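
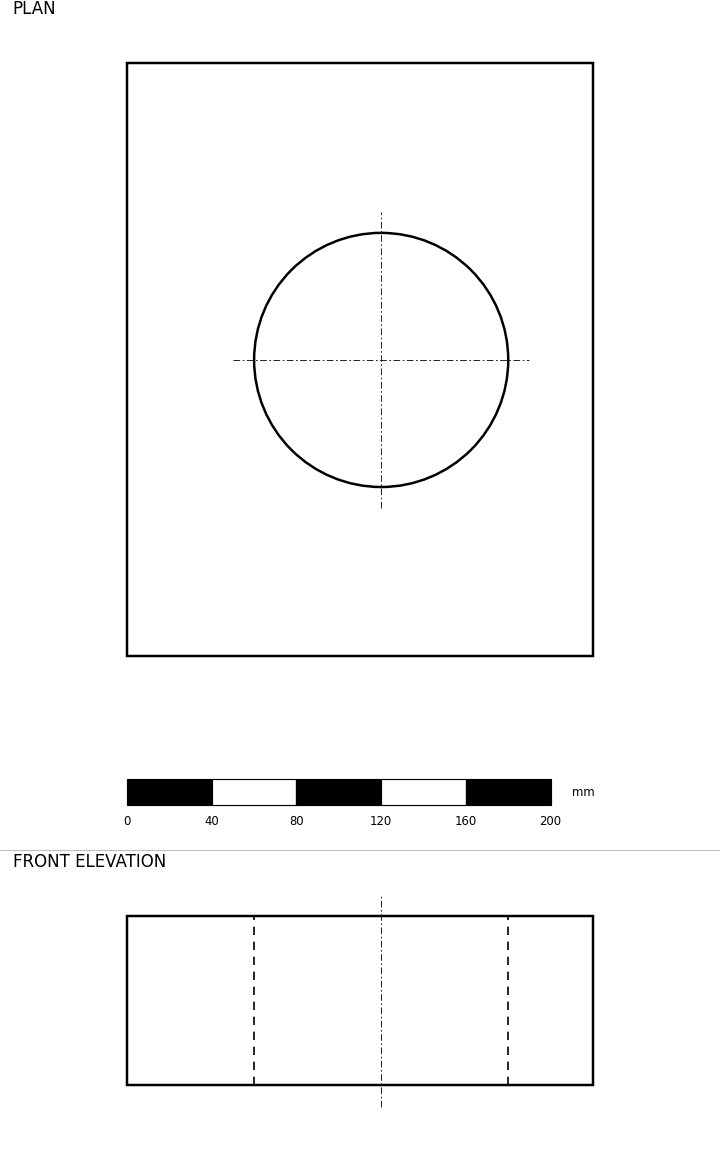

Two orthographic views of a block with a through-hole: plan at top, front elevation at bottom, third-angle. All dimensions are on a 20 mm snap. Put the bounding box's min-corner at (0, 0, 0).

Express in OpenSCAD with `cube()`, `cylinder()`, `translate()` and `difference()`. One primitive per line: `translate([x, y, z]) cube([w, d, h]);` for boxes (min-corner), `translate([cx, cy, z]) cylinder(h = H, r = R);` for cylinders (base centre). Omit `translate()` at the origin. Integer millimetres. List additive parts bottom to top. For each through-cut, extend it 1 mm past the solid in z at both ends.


difference() {
  cube([220, 280, 80]);
  translate([120, 140, -1]) cylinder(h = 82, r = 60);
}


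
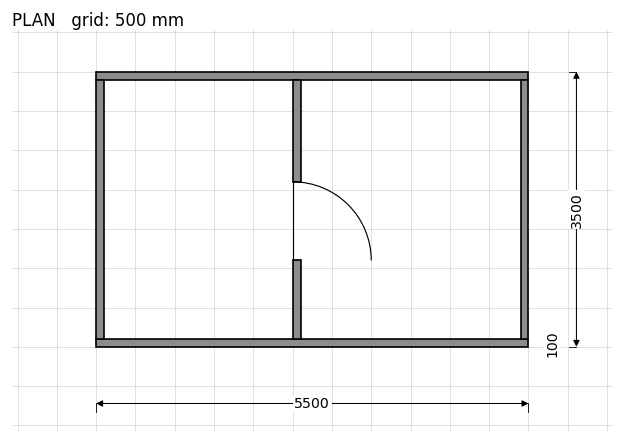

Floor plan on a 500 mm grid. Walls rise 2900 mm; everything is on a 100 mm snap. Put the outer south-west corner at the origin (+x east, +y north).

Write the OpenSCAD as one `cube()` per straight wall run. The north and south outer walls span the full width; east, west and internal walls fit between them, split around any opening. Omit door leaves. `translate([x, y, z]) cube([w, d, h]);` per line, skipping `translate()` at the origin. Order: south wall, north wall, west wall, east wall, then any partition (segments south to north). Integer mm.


cube([5500, 100, 2900]);
translate([0, 3400, 0]) cube([5500, 100, 2900]);
translate([0, 100, 0]) cube([100, 3300, 2900]);
translate([5400, 100, 0]) cube([100, 3300, 2900]);
translate([2500, 100, 0]) cube([100, 1000, 2900]);
translate([2500, 2100, 0]) cube([100, 1300, 2900]);


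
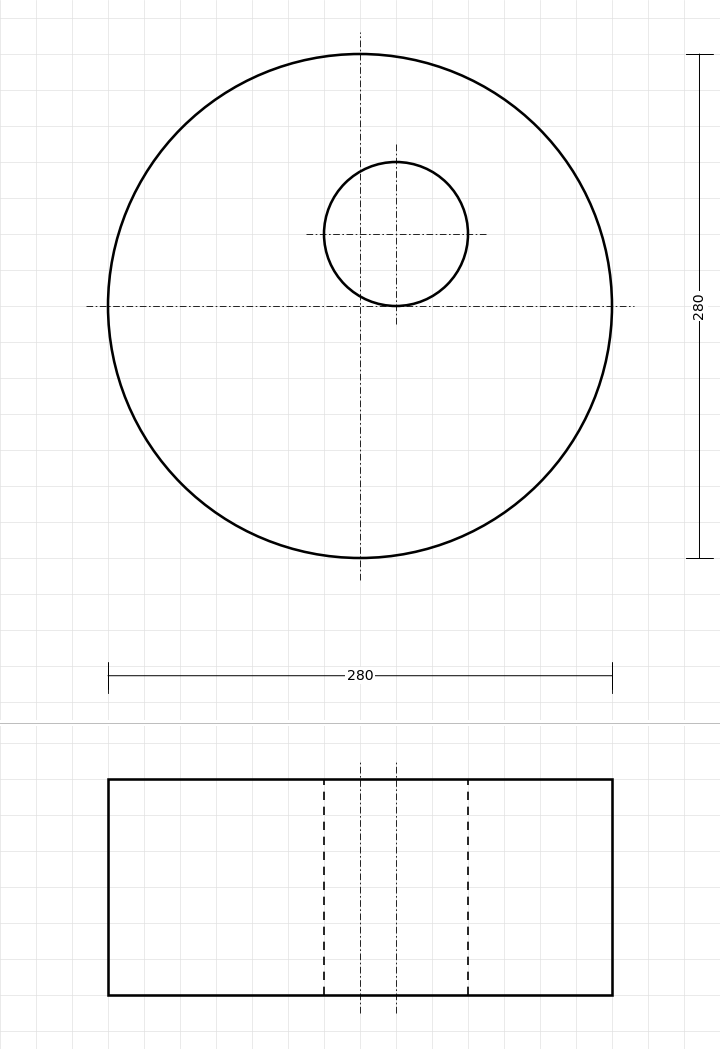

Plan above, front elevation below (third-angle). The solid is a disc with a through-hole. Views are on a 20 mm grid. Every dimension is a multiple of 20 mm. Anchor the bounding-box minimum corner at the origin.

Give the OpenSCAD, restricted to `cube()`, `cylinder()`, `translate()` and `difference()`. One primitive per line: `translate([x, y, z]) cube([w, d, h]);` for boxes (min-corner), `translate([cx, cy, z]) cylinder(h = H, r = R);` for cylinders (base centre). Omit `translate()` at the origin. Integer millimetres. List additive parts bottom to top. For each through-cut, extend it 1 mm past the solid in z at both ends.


difference() {
  translate([140, 140, 0]) cylinder(h = 120, r = 140);
  translate([160, 180, -1]) cylinder(h = 122, r = 40);
}


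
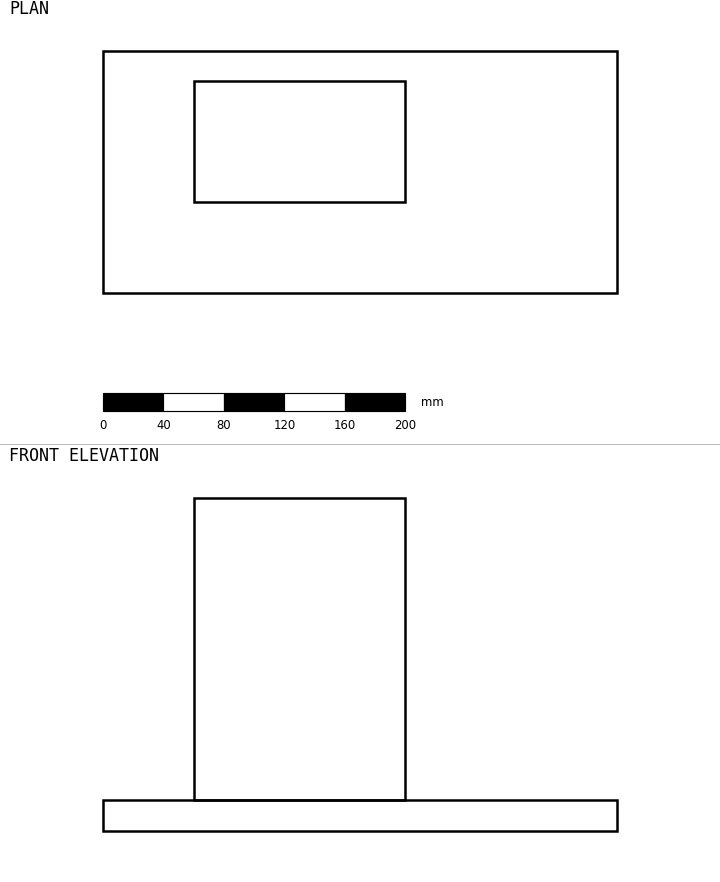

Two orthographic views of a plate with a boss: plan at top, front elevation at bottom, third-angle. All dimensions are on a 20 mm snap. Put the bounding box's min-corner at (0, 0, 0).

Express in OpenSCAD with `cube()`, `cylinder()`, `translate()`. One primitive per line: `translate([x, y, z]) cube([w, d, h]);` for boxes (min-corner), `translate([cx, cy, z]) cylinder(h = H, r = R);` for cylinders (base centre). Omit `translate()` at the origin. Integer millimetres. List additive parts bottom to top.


cube([340, 160, 20]);
translate([60, 60, 20]) cube([140, 80, 200]);


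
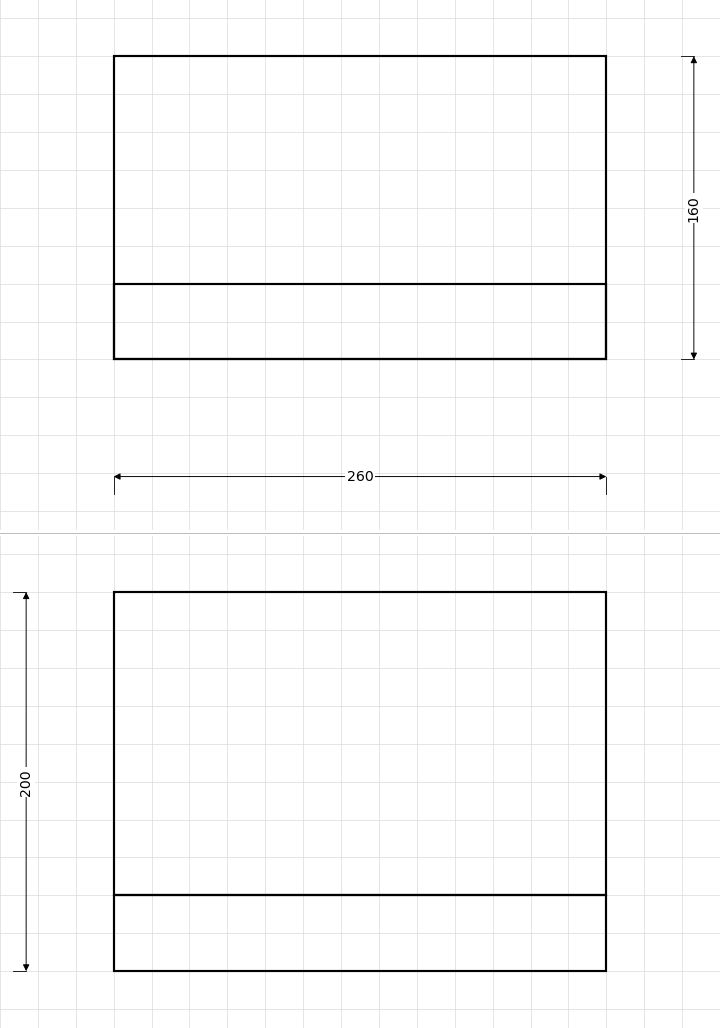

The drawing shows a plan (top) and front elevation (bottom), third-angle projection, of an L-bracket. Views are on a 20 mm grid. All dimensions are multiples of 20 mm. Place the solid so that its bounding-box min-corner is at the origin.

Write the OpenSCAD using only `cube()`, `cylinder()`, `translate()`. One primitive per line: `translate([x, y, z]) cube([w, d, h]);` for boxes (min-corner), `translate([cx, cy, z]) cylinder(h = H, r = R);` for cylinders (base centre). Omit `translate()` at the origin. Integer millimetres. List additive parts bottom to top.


cube([260, 160, 40]);
translate([0, 0, 40]) cube([260, 40, 160]);


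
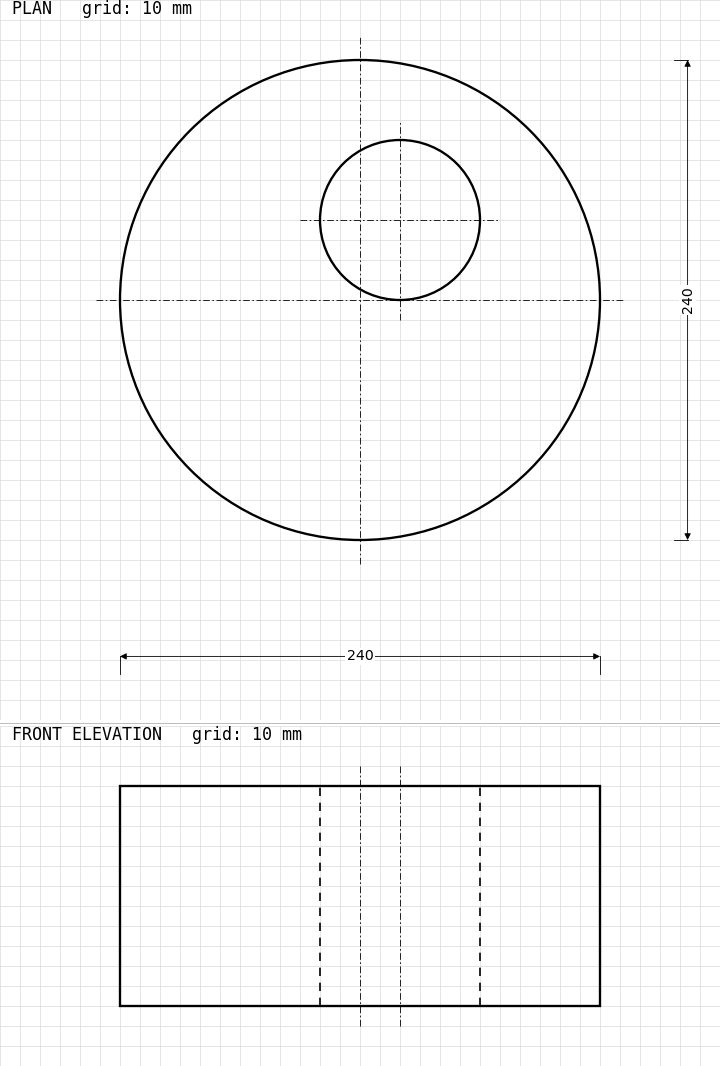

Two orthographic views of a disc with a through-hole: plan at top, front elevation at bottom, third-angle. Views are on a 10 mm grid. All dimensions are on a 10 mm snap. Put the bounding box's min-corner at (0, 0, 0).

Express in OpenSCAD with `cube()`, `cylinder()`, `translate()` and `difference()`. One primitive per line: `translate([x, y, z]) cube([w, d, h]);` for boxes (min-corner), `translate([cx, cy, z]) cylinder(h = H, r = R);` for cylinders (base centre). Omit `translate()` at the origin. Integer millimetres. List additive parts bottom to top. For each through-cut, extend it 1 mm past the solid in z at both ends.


difference() {
  translate([120, 120, 0]) cylinder(h = 110, r = 120);
  translate([140, 160, -1]) cylinder(h = 112, r = 40);
}


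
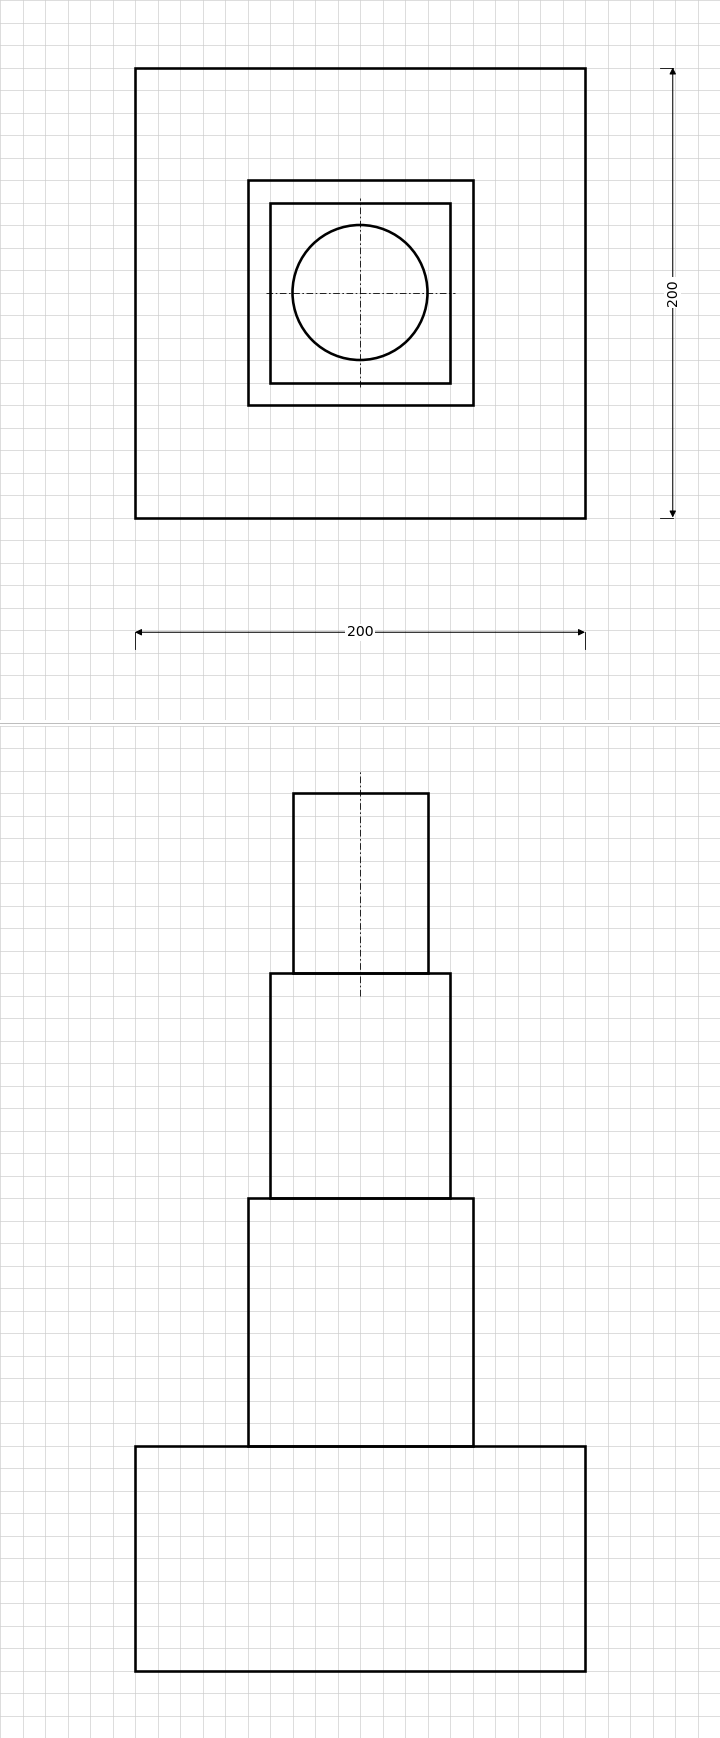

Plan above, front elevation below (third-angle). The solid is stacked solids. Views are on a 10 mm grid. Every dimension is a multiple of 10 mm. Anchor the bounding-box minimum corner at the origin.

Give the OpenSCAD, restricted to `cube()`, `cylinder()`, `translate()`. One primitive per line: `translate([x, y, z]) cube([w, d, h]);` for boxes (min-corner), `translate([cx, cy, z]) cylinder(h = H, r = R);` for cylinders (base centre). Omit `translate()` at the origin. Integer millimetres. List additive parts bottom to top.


cube([200, 200, 100]);
translate([50, 50, 100]) cube([100, 100, 110]);
translate([60, 60, 210]) cube([80, 80, 100]);
translate([100, 100, 310]) cylinder(h = 80, r = 30);


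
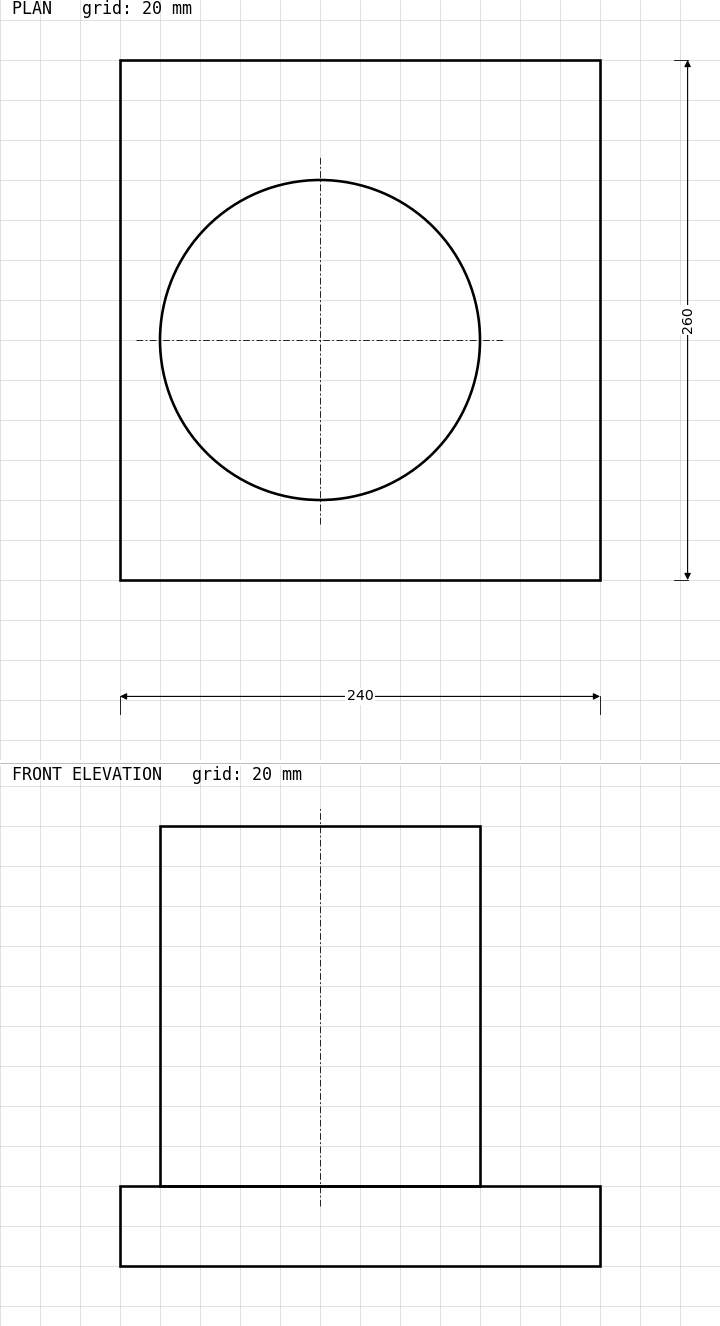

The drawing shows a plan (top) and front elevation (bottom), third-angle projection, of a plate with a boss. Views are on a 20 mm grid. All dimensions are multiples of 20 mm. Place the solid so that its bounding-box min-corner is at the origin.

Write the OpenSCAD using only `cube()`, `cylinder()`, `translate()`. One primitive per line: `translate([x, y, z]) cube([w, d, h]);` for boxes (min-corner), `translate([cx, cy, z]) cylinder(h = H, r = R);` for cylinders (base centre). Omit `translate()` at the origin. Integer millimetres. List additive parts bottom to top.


cube([240, 260, 40]);
translate([100, 120, 40]) cylinder(h = 180, r = 80);


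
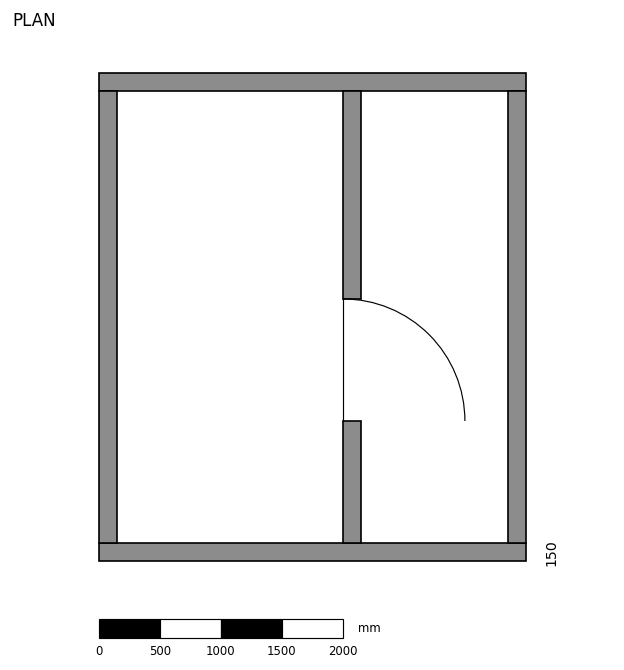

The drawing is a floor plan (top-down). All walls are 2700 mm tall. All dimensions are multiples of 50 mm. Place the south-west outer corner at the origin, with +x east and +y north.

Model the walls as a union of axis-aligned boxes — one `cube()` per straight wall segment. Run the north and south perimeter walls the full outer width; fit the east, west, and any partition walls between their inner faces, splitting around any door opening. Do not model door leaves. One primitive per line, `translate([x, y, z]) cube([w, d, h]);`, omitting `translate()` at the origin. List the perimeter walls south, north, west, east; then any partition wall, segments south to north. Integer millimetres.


cube([3500, 150, 2700]);
translate([0, 3850, 0]) cube([3500, 150, 2700]);
translate([0, 150, 0]) cube([150, 3700, 2700]);
translate([3350, 150, 0]) cube([150, 3700, 2700]);
translate([2000, 150, 0]) cube([150, 1000, 2700]);
translate([2000, 2150, 0]) cube([150, 1700, 2700]);


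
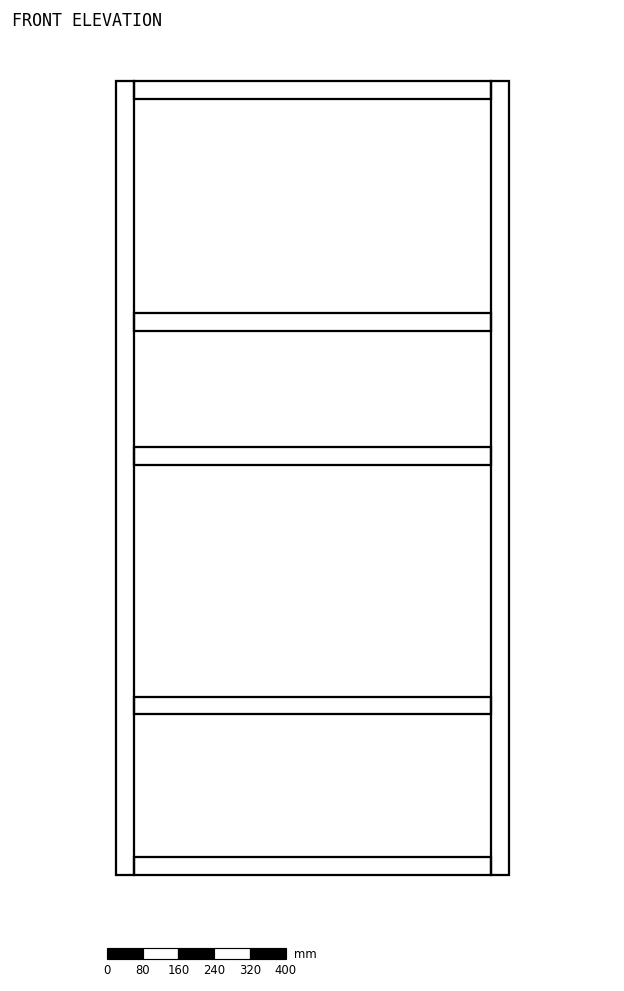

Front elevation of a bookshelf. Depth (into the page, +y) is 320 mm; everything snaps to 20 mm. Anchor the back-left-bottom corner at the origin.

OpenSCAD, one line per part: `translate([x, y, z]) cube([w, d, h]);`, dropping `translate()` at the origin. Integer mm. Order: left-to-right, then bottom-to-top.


cube([40, 320, 1780]);
translate([40, 0, 0]) cube([800, 320, 40]);
translate([40, 0, 360]) cube([800, 320, 40]);
translate([40, 0, 920]) cube([800, 320, 40]);
translate([40, 0, 1220]) cube([800, 320, 40]);
translate([40, 0, 1740]) cube([800, 320, 40]);
translate([840, 0, 0]) cube([40, 320, 1780]);


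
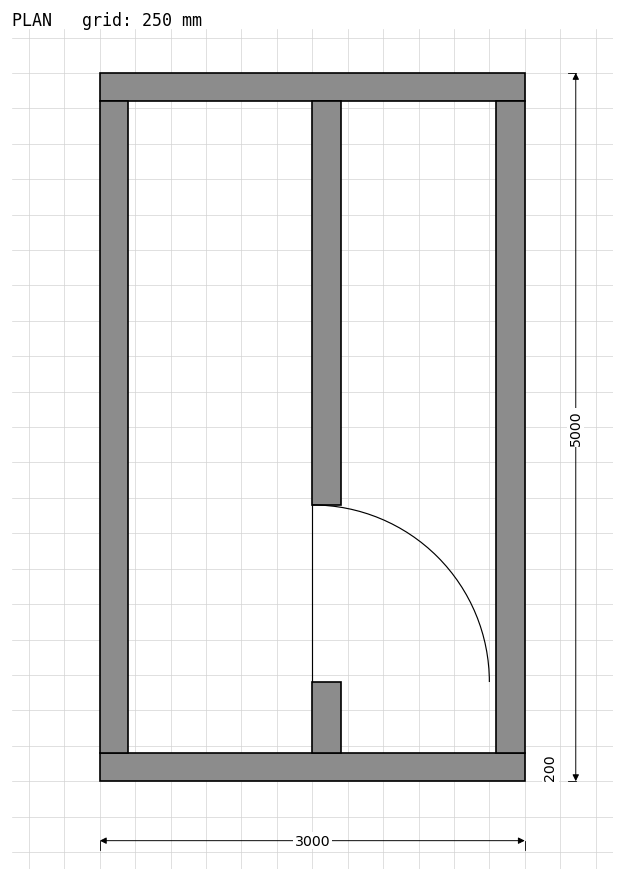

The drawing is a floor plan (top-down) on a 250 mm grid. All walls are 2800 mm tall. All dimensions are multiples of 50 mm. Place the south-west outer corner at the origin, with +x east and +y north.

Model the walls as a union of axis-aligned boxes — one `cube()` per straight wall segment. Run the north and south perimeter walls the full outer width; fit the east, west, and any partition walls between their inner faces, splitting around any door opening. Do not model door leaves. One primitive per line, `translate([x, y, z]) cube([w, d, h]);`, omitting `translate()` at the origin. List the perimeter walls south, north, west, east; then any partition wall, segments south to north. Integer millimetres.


cube([3000, 200, 2800]);
translate([0, 4800, 0]) cube([3000, 200, 2800]);
translate([0, 200, 0]) cube([200, 4600, 2800]);
translate([2800, 200, 0]) cube([200, 4600, 2800]);
translate([1500, 200, 0]) cube([200, 500, 2800]);
translate([1500, 1950, 0]) cube([200, 2850, 2800]);


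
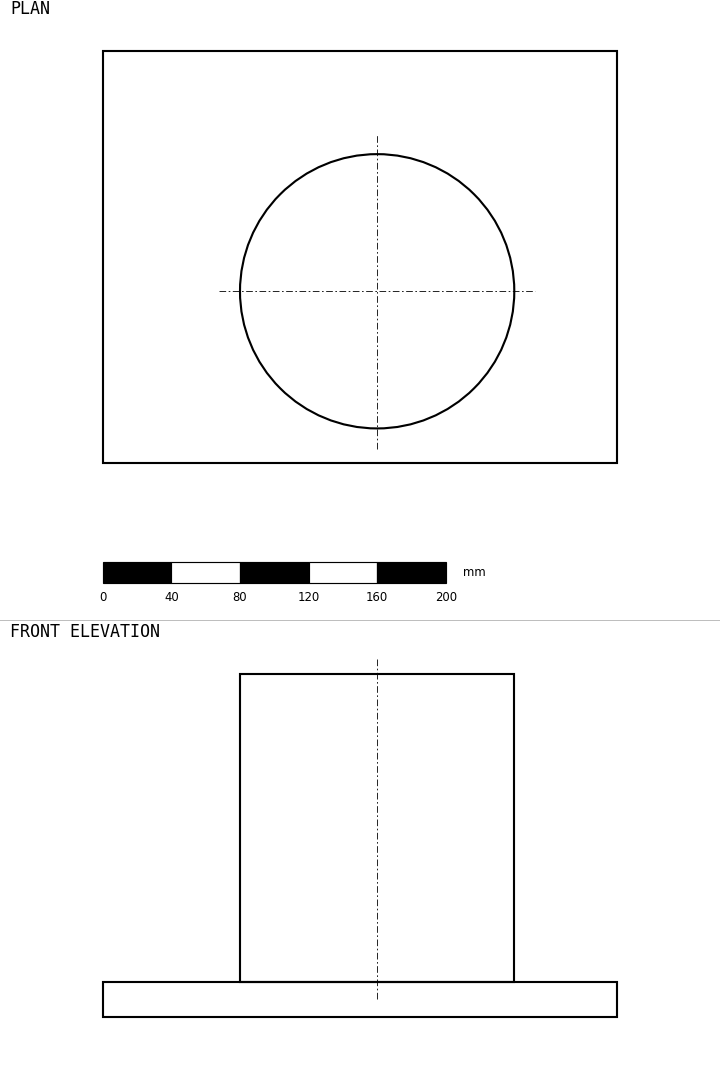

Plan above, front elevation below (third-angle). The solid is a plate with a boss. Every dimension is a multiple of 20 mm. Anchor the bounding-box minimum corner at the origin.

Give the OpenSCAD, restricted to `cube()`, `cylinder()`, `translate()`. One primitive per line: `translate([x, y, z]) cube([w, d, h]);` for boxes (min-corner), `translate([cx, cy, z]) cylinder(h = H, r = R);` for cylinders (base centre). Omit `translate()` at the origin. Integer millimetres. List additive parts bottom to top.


cube([300, 240, 20]);
translate([160, 100, 20]) cylinder(h = 180, r = 80);


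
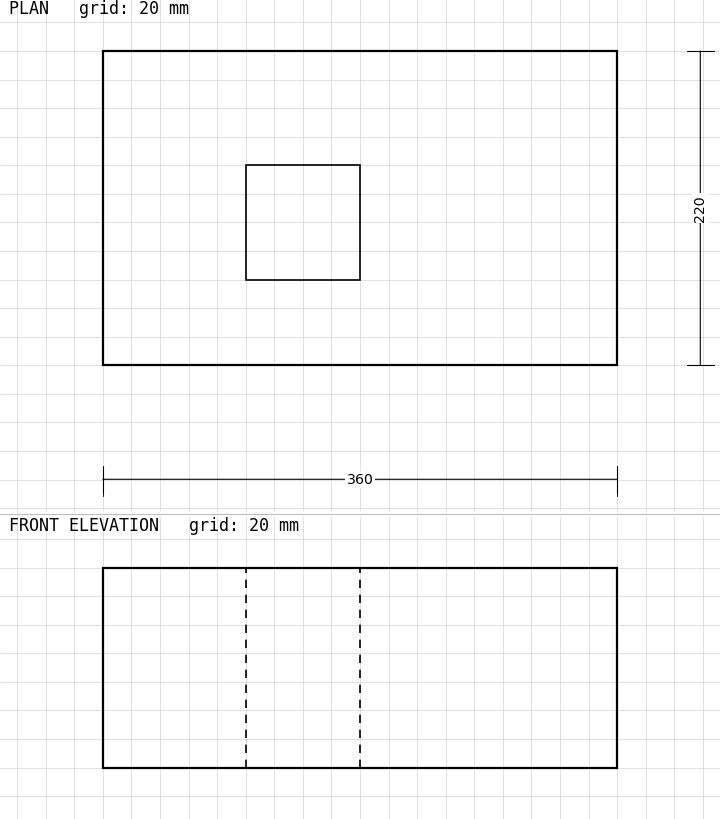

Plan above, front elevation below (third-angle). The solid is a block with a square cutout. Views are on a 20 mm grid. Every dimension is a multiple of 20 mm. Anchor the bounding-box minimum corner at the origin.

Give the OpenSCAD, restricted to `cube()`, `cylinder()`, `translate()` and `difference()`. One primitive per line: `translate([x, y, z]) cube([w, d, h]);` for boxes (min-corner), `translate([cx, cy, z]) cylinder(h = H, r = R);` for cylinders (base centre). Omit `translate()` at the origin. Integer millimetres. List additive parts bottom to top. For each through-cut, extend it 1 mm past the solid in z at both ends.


difference() {
  cube([360, 220, 140]);
  translate([100, 60, -1]) cube([80, 80, 142]);
}


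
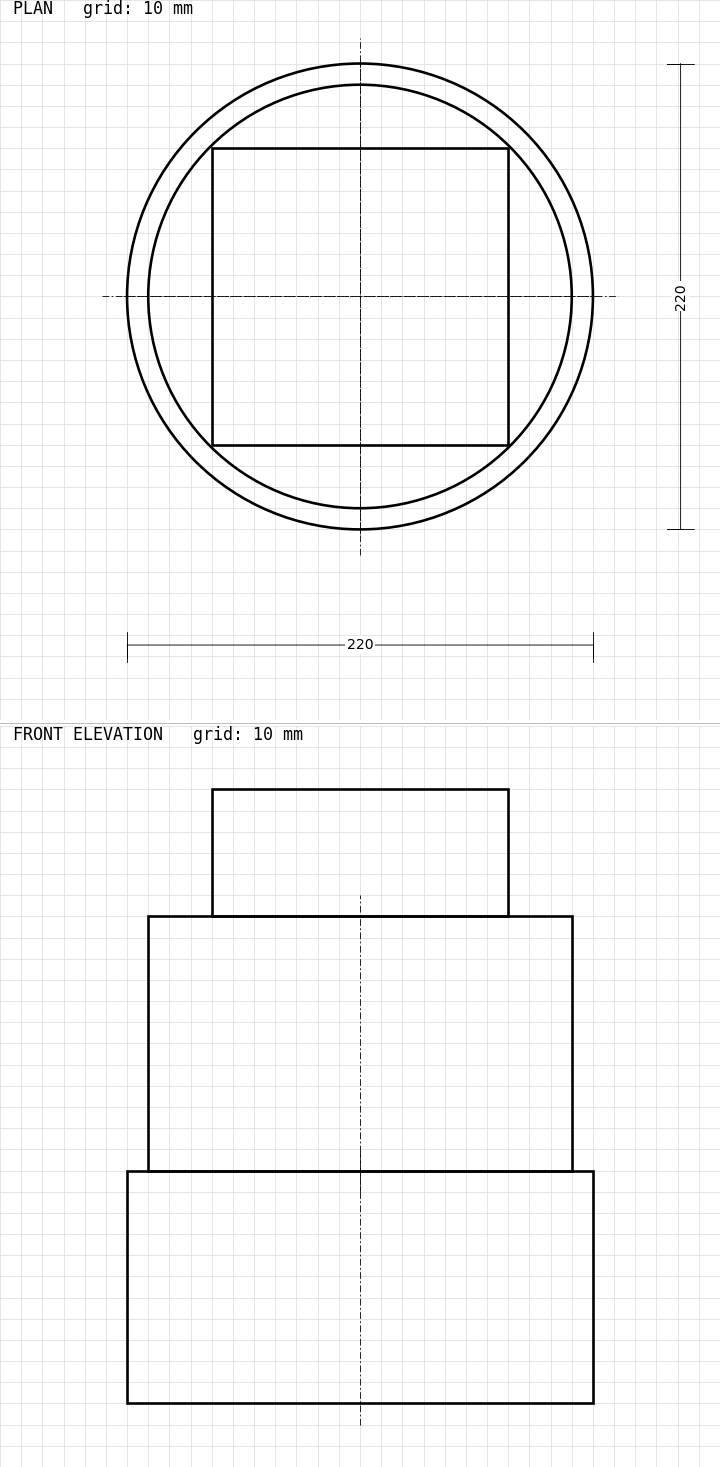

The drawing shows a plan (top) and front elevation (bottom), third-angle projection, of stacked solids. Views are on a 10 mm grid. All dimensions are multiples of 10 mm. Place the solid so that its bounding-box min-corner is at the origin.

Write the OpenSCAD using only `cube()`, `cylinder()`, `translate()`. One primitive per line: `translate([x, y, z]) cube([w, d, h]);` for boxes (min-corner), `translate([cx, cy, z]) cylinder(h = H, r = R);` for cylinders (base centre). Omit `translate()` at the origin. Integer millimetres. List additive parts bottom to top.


translate([110, 110, 0]) cylinder(h = 110, r = 110);
translate([110, 110, 110]) cylinder(h = 120, r = 100);
translate([40, 40, 230]) cube([140, 140, 60]);


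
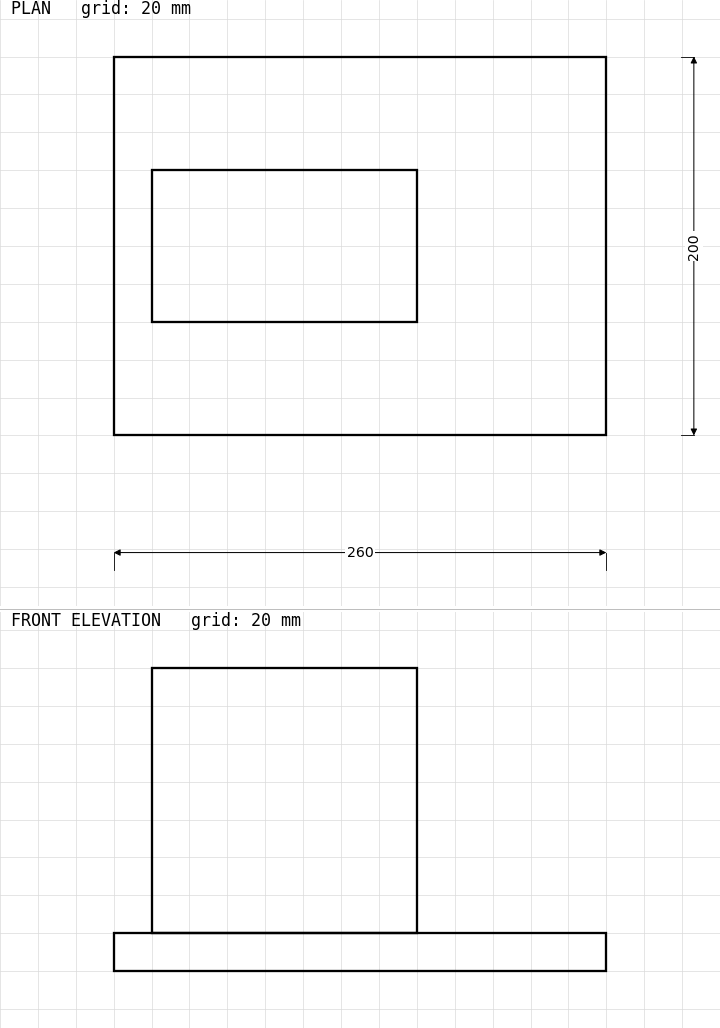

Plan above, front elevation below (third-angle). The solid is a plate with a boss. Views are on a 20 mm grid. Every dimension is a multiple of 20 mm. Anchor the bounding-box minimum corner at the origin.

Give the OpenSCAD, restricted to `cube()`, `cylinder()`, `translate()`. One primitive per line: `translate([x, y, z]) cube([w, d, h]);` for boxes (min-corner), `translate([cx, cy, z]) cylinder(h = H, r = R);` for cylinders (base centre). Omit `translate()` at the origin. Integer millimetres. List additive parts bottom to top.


cube([260, 200, 20]);
translate([20, 60, 20]) cube([140, 80, 140]);


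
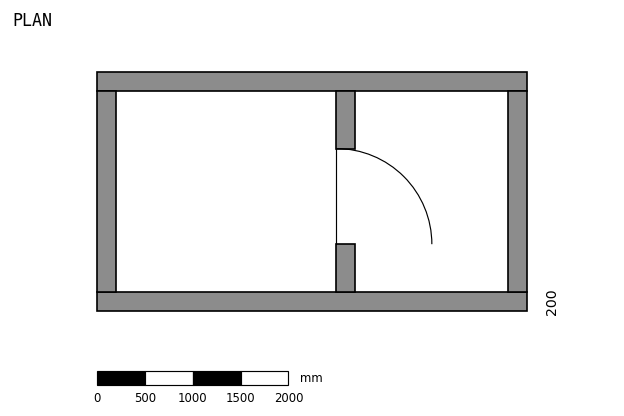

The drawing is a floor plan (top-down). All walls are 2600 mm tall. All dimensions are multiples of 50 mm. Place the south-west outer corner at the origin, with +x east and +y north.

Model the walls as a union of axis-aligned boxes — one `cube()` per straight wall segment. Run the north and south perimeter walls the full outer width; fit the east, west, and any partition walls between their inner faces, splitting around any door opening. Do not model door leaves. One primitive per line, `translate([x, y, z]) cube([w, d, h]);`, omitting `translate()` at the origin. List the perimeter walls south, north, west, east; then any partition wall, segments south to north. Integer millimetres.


cube([4500, 200, 2600]);
translate([0, 2300, 0]) cube([4500, 200, 2600]);
translate([0, 200, 0]) cube([200, 2100, 2600]);
translate([4300, 200, 0]) cube([200, 2100, 2600]);
translate([2500, 200, 0]) cube([200, 500, 2600]);
translate([2500, 1700, 0]) cube([200, 600, 2600]);


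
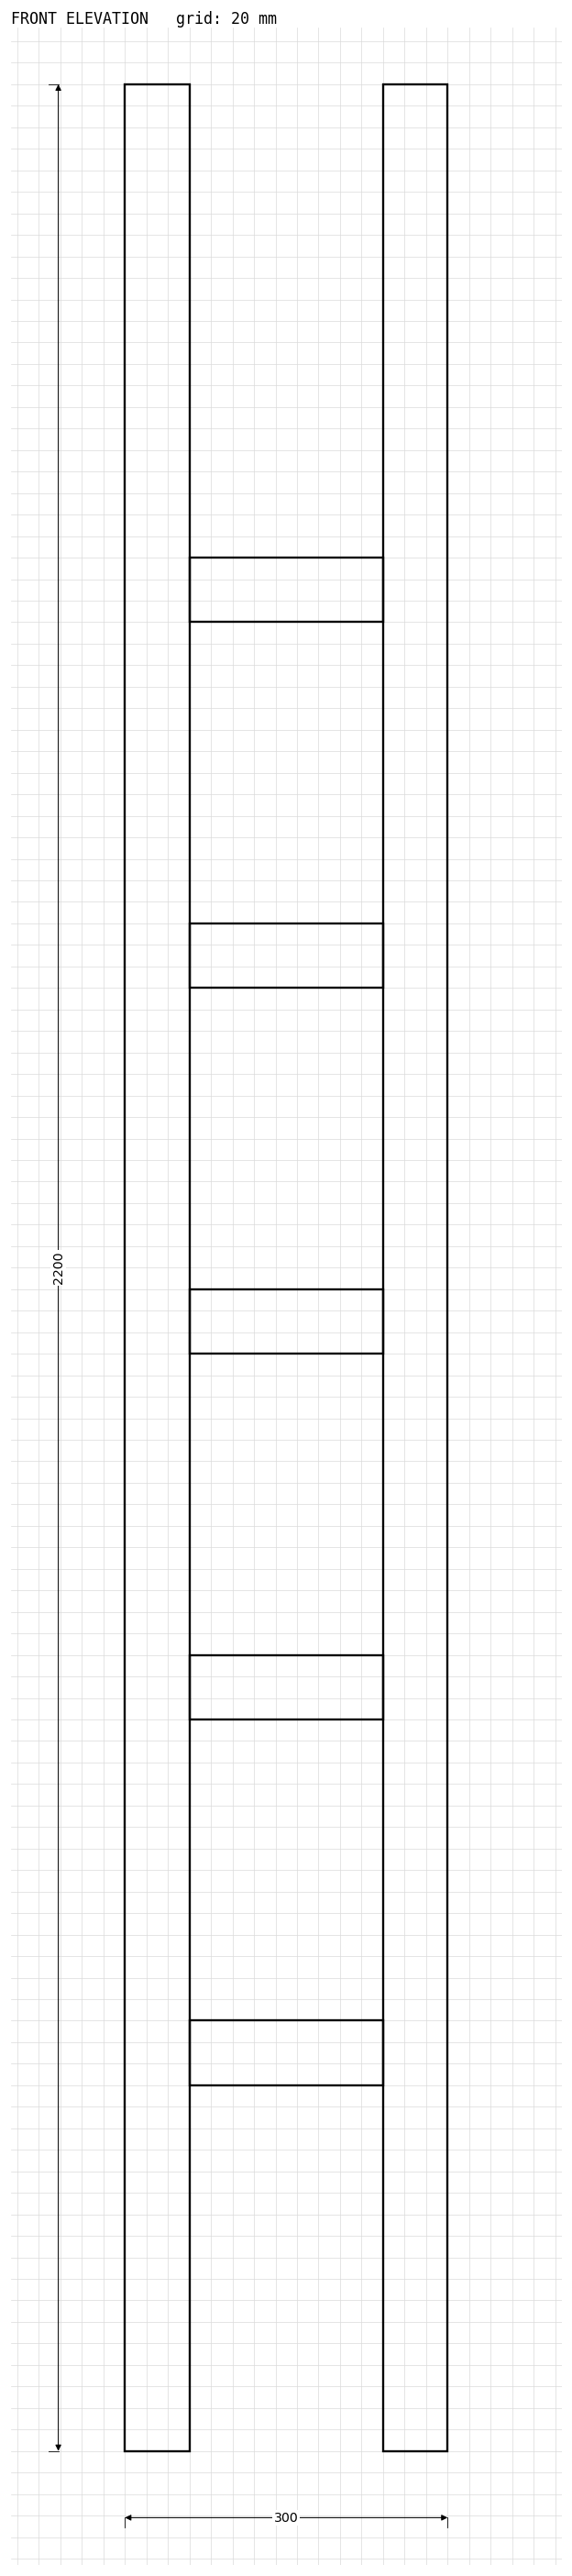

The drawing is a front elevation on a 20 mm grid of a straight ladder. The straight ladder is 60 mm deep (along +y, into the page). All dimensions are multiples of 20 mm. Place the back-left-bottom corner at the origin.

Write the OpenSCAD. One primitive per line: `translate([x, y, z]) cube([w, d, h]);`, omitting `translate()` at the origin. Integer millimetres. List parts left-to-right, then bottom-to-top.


cube([60, 60, 2200]);
translate([60, 0, 340]) cube([180, 60, 60]);
translate([60, 0, 680]) cube([180, 60, 60]);
translate([60, 0, 1020]) cube([180, 60, 60]);
translate([60, 0, 1360]) cube([180, 60, 60]);
translate([60, 0, 1700]) cube([180, 60, 60]);
translate([240, 0, 0]) cube([60, 60, 2200]);


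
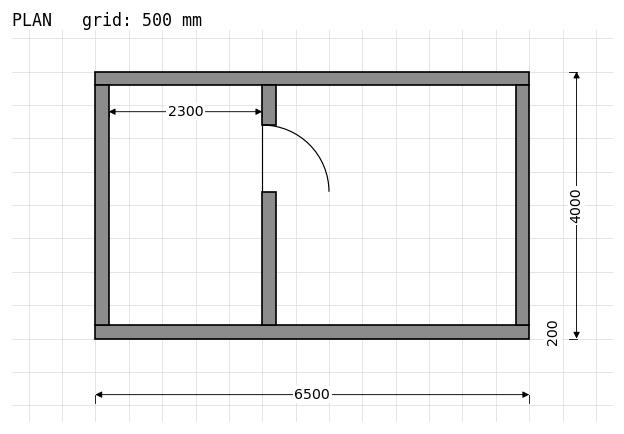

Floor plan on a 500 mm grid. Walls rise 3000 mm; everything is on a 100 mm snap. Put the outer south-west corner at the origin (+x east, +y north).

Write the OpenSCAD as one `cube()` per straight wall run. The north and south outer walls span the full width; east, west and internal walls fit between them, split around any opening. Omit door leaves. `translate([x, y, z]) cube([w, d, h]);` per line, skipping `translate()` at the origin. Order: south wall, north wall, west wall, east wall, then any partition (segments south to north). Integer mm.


cube([6500, 200, 3000]);
translate([0, 3800, 0]) cube([6500, 200, 3000]);
translate([0, 200, 0]) cube([200, 3600, 3000]);
translate([6300, 200, 0]) cube([200, 3600, 3000]);
translate([2500, 200, 0]) cube([200, 2000, 3000]);
translate([2500, 3200, 0]) cube([200, 600, 3000]);


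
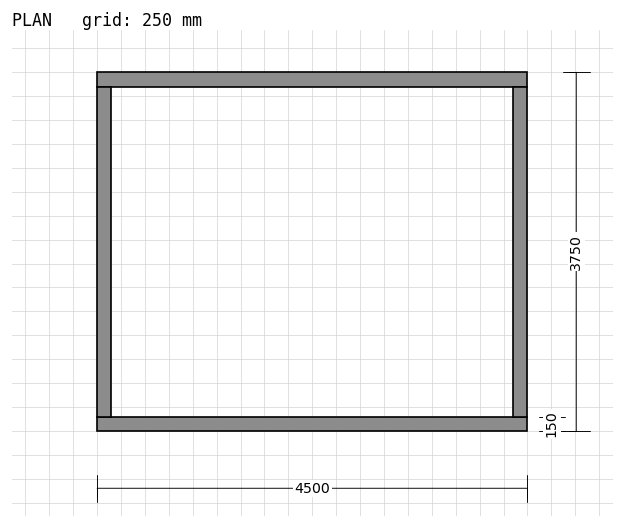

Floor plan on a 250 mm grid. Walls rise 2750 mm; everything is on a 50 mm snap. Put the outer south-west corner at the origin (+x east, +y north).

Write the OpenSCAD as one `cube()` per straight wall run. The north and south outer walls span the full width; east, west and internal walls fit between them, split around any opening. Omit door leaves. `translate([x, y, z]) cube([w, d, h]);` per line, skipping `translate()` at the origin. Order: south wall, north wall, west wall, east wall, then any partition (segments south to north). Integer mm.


cube([4500, 150, 2750]);
translate([0, 3600, 0]) cube([4500, 150, 2750]);
translate([0, 150, 0]) cube([150, 3450, 2750]);
translate([4350, 150, 0]) cube([150, 3450, 2750]);


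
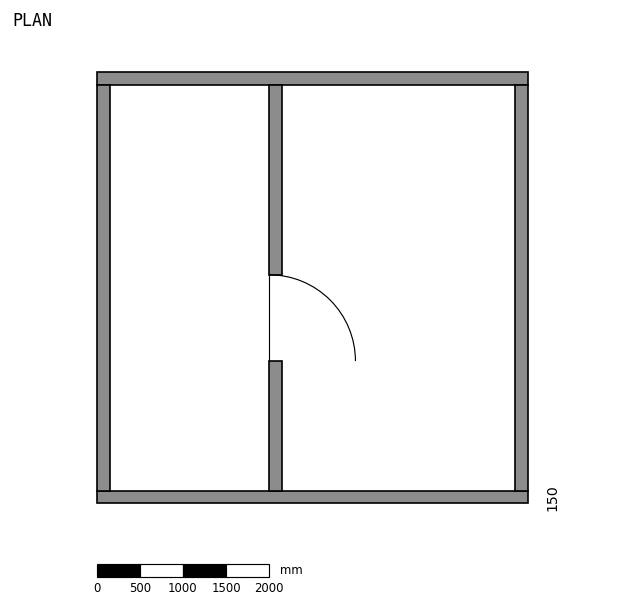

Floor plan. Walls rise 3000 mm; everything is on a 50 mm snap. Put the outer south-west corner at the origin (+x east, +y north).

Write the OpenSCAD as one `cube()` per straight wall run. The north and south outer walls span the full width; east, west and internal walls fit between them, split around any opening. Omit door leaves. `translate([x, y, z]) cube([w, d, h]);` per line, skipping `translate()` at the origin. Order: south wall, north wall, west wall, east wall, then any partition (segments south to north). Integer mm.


cube([5000, 150, 3000]);
translate([0, 4850, 0]) cube([5000, 150, 3000]);
translate([0, 150, 0]) cube([150, 4700, 3000]);
translate([4850, 150, 0]) cube([150, 4700, 3000]);
translate([2000, 150, 0]) cube([150, 1500, 3000]);
translate([2000, 2650, 0]) cube([150, 2200, 3000]);


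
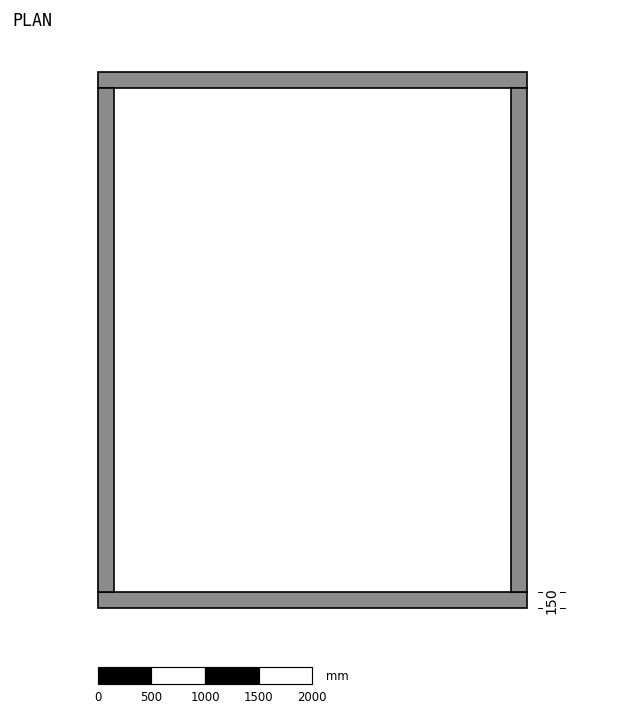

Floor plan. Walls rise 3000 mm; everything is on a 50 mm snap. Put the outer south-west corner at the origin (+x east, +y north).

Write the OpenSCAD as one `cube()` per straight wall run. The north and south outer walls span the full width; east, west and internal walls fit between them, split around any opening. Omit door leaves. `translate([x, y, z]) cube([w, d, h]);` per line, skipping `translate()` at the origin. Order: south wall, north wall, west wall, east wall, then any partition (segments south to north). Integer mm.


cube([4000, 150, 3000]);
translate([0, 4850, 0]) cube([4000, 150, 3000]);
translate([0, 150, 0]) cube([150, 4700, 3000]);
translate([3850, 150, 0]) cube([150, 4700, 3000]);


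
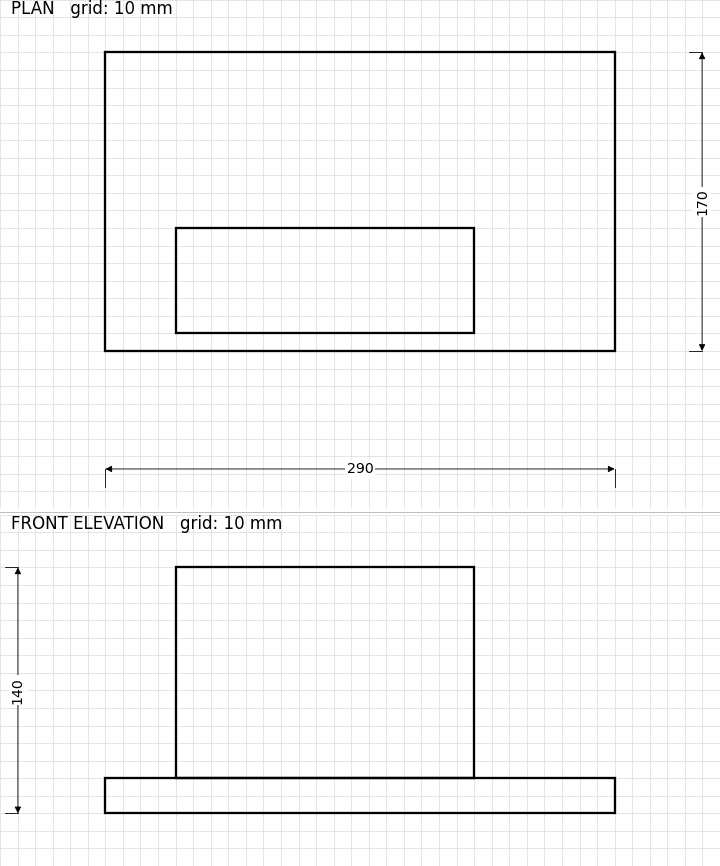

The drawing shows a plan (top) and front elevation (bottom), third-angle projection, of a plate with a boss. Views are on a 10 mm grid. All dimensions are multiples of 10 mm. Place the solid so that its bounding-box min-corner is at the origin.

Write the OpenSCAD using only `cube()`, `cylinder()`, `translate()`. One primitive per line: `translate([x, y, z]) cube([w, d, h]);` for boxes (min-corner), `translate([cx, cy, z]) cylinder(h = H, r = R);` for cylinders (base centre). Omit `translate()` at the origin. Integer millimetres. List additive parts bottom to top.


cube([290, 170, 20]);
translate([40, 10, 20]) cube([170, 60, 120]);


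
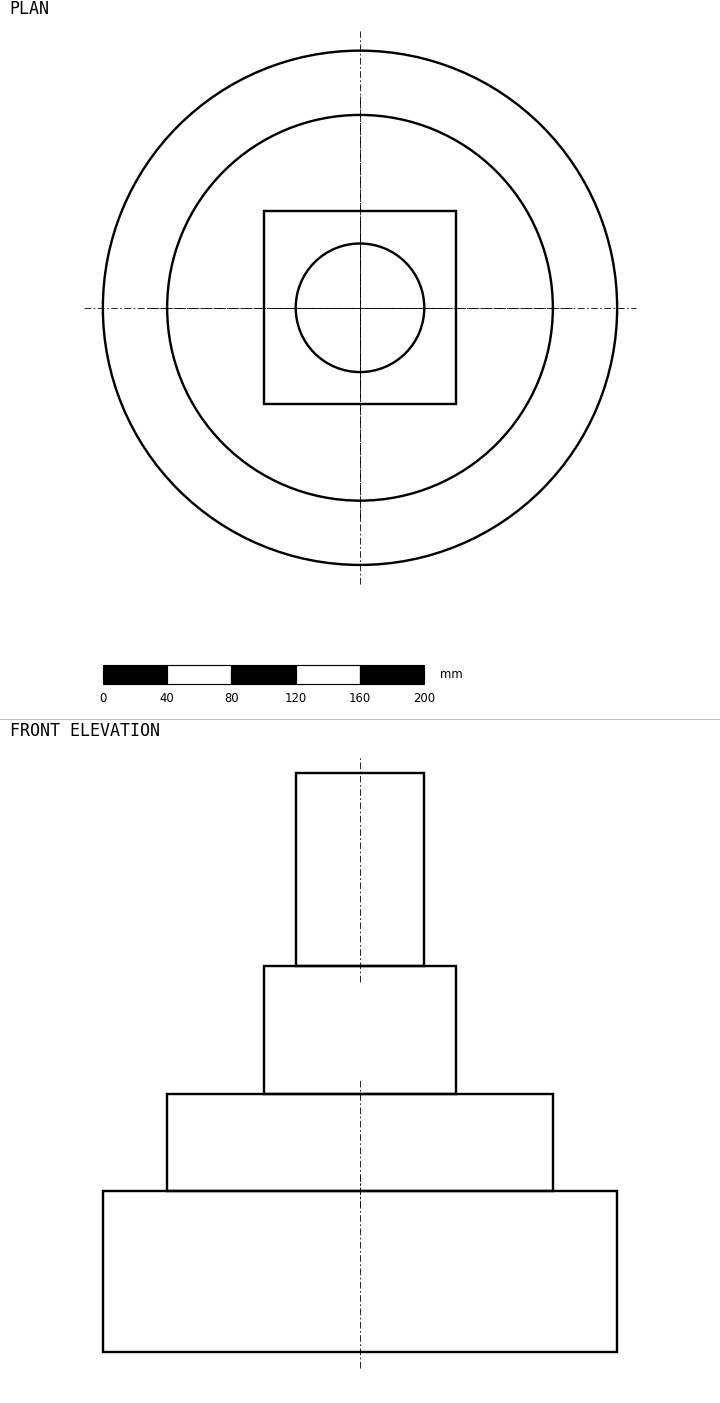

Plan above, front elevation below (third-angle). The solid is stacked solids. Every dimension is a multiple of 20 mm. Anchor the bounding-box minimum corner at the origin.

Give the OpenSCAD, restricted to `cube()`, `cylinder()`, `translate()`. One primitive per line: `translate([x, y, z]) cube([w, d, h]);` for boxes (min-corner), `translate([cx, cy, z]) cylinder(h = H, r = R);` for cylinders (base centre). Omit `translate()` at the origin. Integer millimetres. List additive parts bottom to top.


translate([160, 160, 0]) cylinder(h = 100, r = 160);
translate([160, 160, 100]) cylinder(h = 60, r = 120);
translate([100, 100, 160]) cube([120, 120, 80]);
translate([160, 160, 240]) cylinder(h = 120, r = 40);


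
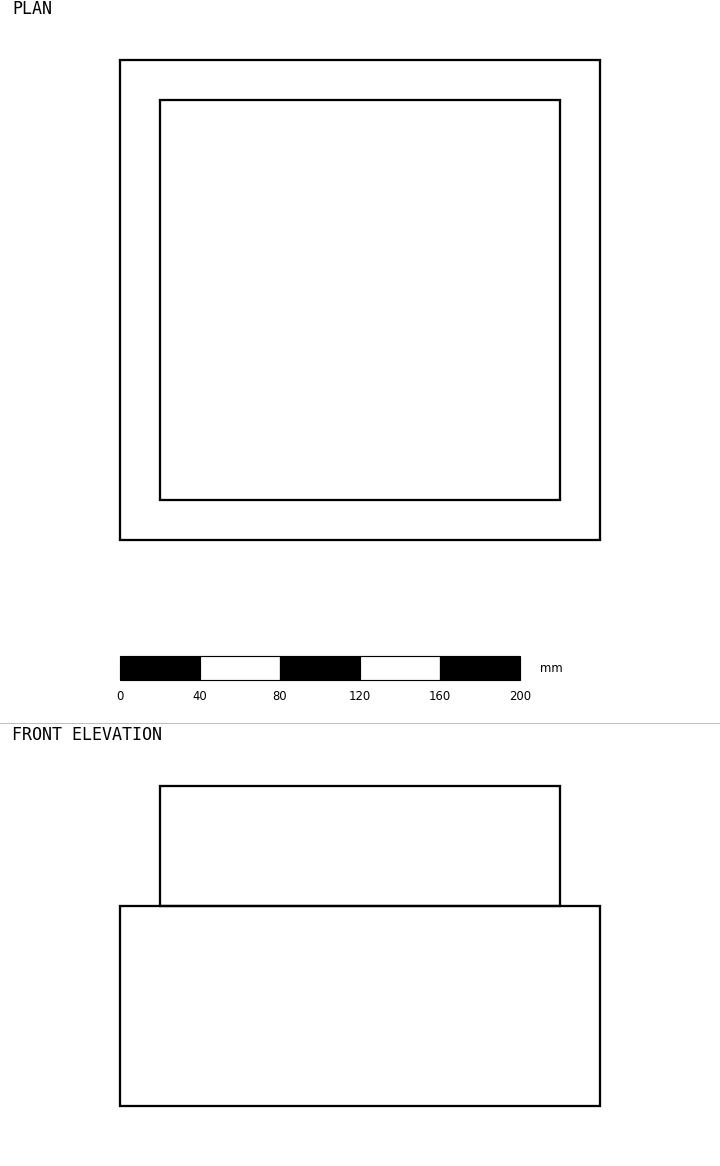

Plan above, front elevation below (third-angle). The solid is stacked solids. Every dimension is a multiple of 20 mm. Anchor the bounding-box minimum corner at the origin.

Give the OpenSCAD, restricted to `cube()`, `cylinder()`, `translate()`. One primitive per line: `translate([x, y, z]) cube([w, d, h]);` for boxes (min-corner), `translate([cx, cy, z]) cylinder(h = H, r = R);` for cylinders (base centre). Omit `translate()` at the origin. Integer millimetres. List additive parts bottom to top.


cube([240, 240, 100]);
translate([20, 20, 100]) cube([200, 200, 60]);


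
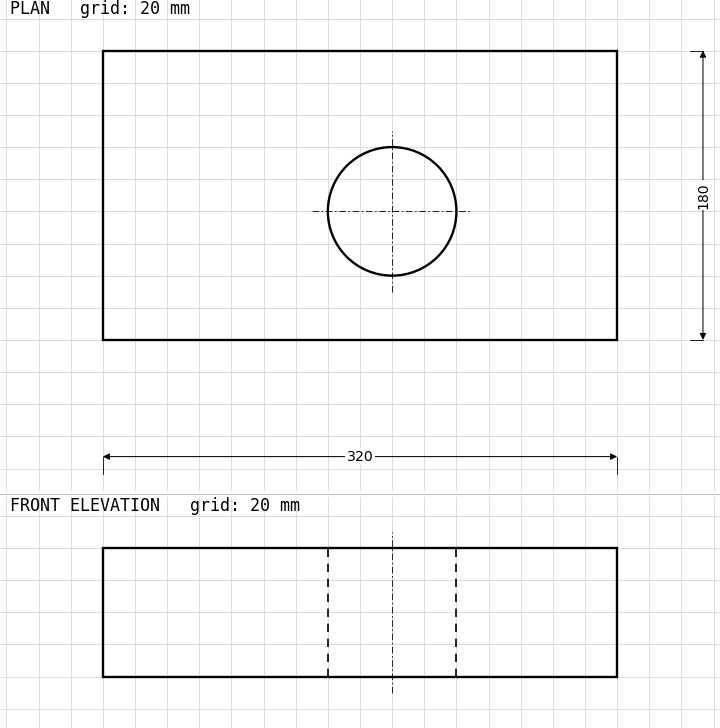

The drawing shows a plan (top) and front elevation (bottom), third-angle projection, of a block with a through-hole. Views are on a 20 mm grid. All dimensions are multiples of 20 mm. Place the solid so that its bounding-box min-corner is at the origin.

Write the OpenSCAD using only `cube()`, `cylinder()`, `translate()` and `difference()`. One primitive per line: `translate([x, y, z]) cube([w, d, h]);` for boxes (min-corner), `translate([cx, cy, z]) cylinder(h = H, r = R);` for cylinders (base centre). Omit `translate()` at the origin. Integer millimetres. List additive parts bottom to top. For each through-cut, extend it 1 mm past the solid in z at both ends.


difference() {
  cube([320, 180, 80]);
  translate([180, 80, -1]) cylinder(h = 82, r = 40);
}


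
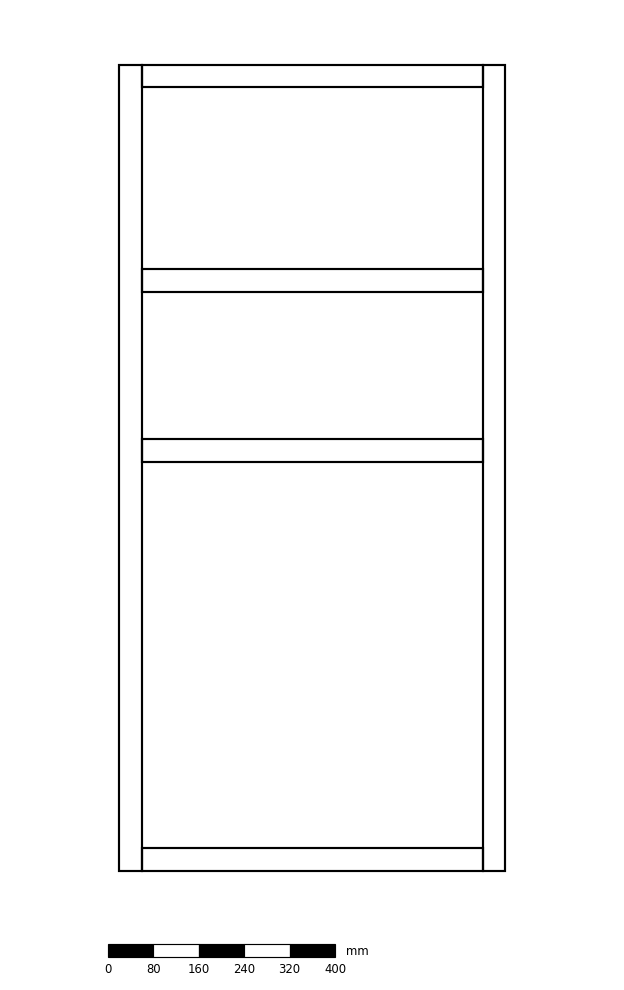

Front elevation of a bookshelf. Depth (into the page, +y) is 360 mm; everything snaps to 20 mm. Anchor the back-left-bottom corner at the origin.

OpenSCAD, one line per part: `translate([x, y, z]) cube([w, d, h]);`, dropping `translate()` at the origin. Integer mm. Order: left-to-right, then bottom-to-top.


cube([40, 360, 1420]);
translate([40, 0, 0]) cube([600, 360, 40]);
translate([40, 0, 720]) cube([600, 360, 40]);
translate([40, 0, 1020]) cube([600, 360, 40]);
translate([40, 0, 1380]) cube([600, 360, 40]);
translate([640, 0, 0]) cube([40, 360, 1420]);


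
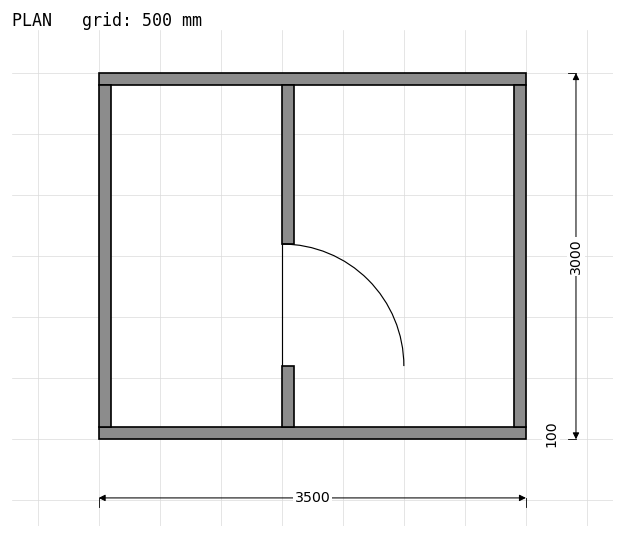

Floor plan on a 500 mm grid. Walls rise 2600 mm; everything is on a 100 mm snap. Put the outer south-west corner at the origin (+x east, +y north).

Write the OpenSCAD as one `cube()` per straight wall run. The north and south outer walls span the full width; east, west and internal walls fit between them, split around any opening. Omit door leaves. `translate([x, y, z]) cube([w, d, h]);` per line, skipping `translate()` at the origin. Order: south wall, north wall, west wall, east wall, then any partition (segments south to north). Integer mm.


cube([3500, 100, 2600]);
translate([0, 2900, 0]) cube([3500, 100, 2600]);
translate([0, 100, 0]) cube([100, 2800, 2600]);
translate([3400, 100, 0]) cube([100, 2800, 2600]);
translate([1500, 100, 0]) cube([100, 500, 2600]);
translate([1500, 1600, 0]) cube([100, 1300, 2600]);


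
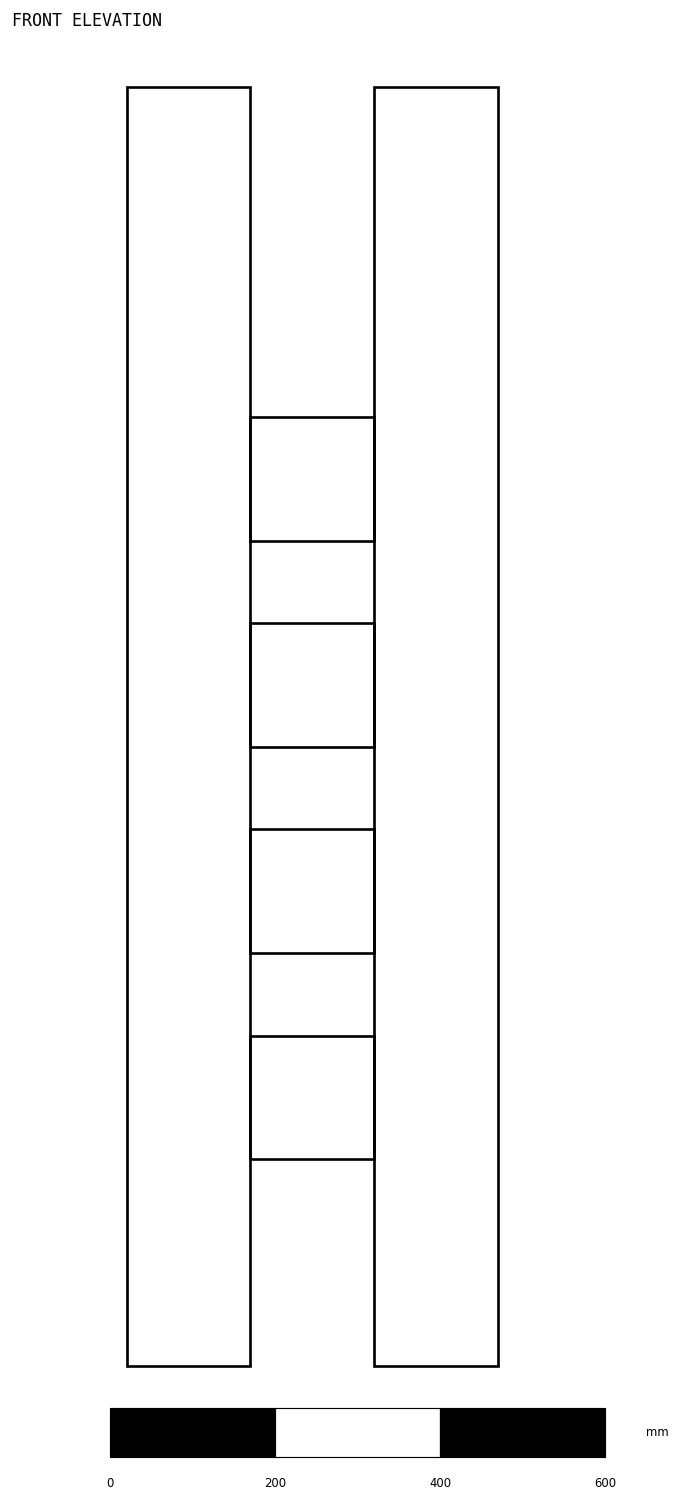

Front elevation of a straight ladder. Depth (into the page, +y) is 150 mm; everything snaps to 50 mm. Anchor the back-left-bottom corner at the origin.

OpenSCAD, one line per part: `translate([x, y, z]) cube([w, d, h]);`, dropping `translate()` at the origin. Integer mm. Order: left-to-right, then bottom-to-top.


cube([150, 150, 1550]);
translate([150, 0, 250]) cube([150, 150, 150]);
translate([150, 0, 500]) cube([150, 150, 150]);
translate([150, 0, 750]) cube([150, 150, 150]);
translate([150, 0, 1000]) cube([150, 150, 150]);
translate([300, 0, 0]) cube([150, 150, 1550]);


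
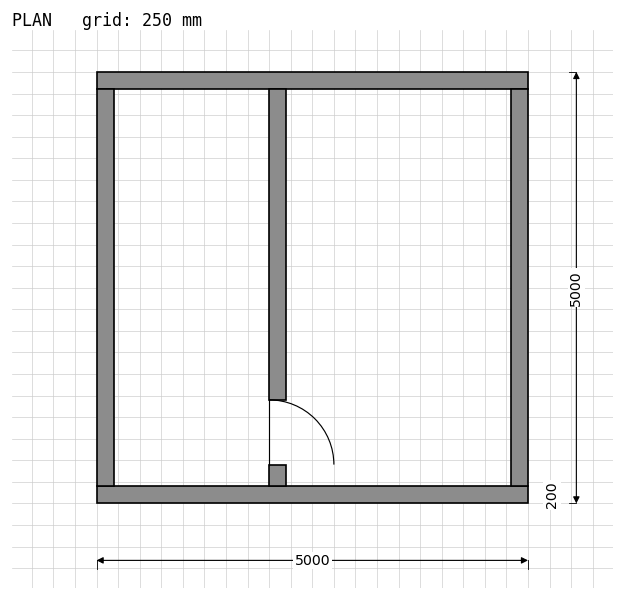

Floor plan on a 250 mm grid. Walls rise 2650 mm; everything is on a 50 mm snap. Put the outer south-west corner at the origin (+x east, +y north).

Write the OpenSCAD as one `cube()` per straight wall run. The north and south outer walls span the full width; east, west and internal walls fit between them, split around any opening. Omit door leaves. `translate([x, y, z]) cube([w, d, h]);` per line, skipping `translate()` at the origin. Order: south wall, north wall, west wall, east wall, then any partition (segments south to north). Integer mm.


cube([5000, 200, 2650]);
translate([0, 4800, 0]) cube([5000, 200, 2650]);
translate([0, 200, 0]) cube([200, 4600, 2650]);
translate([4800, 200, 0]) cube([200, 4600, 2650]);
translate([2000, 200, 0]) cube([200, 250, 2650]);
translate([2000, 1200, 0]) cube([200, 3600, 2650]);


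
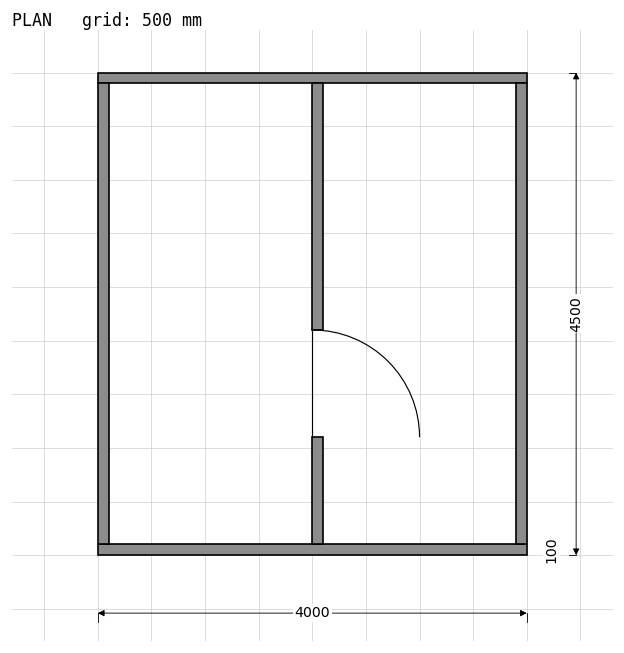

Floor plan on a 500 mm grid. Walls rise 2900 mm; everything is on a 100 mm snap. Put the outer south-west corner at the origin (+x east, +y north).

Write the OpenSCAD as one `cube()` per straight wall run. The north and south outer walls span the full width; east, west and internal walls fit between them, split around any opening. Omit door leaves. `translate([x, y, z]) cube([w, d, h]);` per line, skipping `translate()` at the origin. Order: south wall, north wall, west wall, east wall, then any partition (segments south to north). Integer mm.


cube([4000, 100, 2900]);
translate([0, 4400, 0]) cube([4000, 100, 2900]);
translate([0, 100, 0]) cube([100, 4300, 2900]);
translate([3900, 100, 0]) cube([100, 4300, 2900]);
translate([2000, 100, 0]) cube([100, 1000, 2900]);
translate([2000, 2100, 0]) cube([100, 2300, 2900]);


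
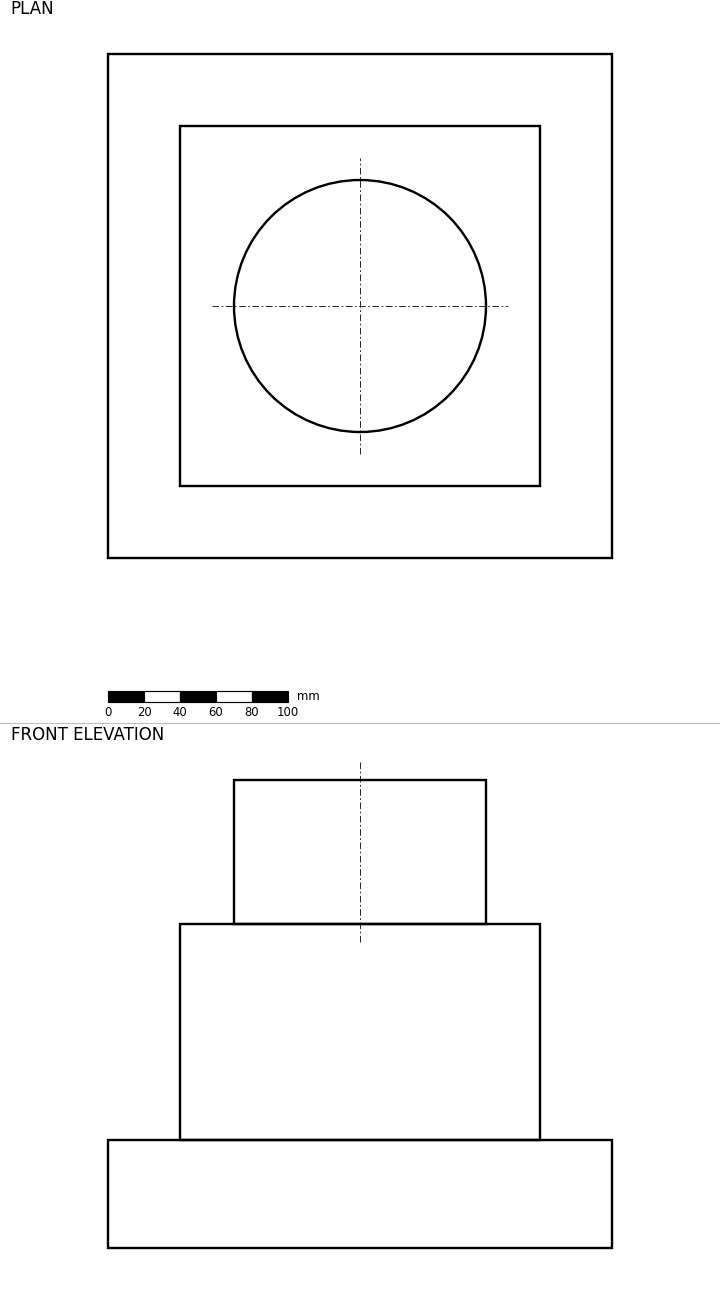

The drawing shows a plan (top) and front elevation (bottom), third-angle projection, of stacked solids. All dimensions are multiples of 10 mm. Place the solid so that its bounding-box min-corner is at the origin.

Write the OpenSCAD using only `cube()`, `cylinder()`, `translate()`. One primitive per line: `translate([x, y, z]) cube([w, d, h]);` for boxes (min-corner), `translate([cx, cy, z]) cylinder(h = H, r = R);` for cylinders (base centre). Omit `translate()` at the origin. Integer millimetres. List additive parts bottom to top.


cube([280, 280, 60]);
translate([40, 40, 60]) cube([200, 200, 120]);
translate([140, 140, 180]) cylinder(h = 80, r = 70);


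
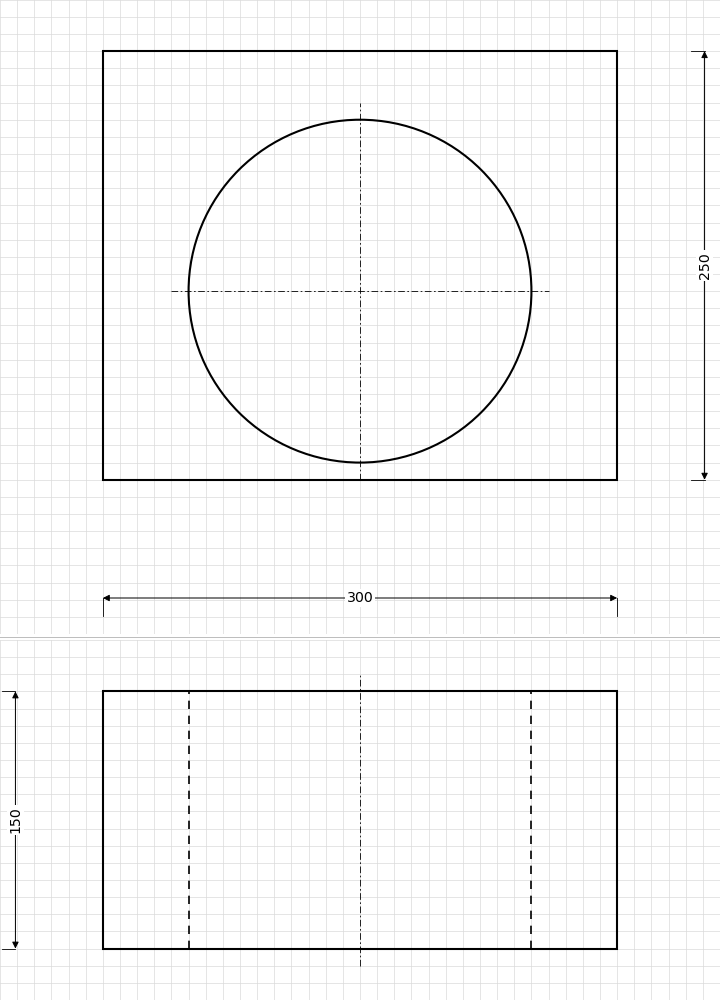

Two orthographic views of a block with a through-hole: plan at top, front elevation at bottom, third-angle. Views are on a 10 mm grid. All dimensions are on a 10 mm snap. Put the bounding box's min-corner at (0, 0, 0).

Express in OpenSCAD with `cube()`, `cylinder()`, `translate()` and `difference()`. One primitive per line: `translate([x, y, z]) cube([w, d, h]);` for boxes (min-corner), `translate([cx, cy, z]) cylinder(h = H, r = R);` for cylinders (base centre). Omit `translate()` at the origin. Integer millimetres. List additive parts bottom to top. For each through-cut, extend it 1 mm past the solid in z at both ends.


difference() {
  cube([300, 250, 150]);
  translate([150, 110, -1]) cylinder(h = 152, r = 100);
}


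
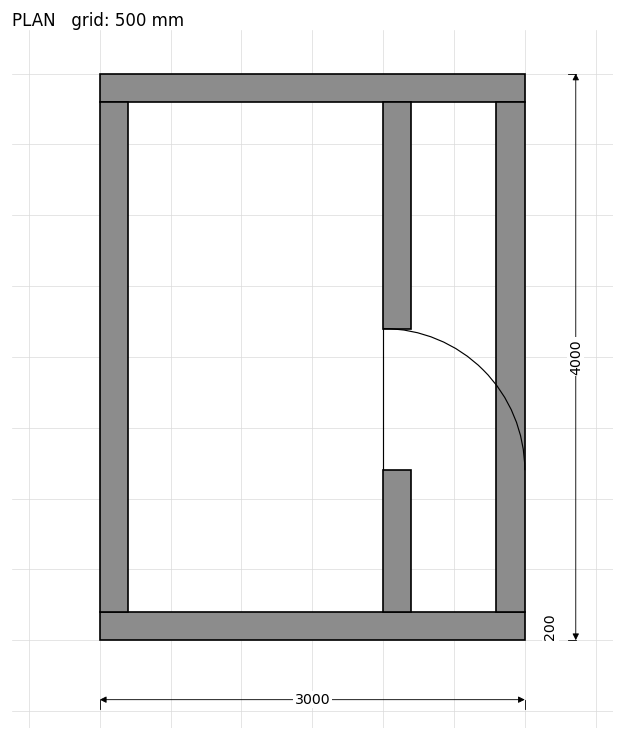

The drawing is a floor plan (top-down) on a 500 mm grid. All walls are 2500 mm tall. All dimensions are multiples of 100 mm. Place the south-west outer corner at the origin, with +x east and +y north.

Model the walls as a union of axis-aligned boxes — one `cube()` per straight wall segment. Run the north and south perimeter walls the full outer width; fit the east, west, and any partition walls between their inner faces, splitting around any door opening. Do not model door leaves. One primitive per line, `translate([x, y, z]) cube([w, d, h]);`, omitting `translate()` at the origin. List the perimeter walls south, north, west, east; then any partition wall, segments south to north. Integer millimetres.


cube([3000, 200, 2500]);
translate([0, 3800, 0]) cube([3000, 200, 2500]);
translate([0, 200, 0]) cube([200, 3600, 2500]);
translate([2800, 200, 0]) cube([200, 3600, 2500]);
translate([2000, 200, 0]) cube([200, 1000, 2500]);
translate([2000, 2200, 0]) cube([200, 1600, 2500]);


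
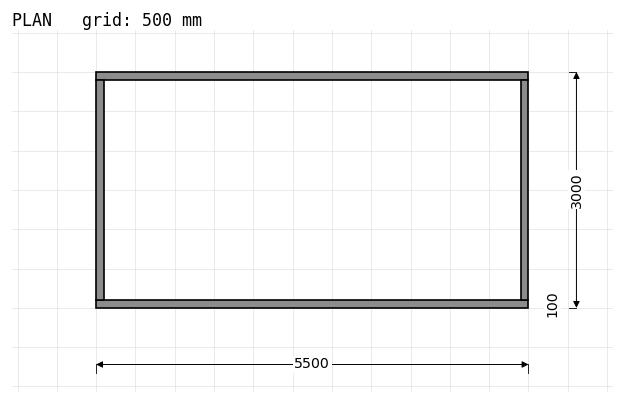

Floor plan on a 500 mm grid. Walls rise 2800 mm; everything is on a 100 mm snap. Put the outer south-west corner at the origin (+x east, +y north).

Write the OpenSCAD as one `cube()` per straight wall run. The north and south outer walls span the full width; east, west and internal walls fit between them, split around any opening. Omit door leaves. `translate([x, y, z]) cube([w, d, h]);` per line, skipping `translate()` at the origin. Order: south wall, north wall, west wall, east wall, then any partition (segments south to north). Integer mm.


cube([5500, 100, 2800]);
translate([0, 2900, 0]) cube([5500, 100, 2800]);
translate([0, 100, 0]) cube([100, 2800, 2800]);
translate([5400, 100, 0]) cube([100, 2800, 2800]);
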